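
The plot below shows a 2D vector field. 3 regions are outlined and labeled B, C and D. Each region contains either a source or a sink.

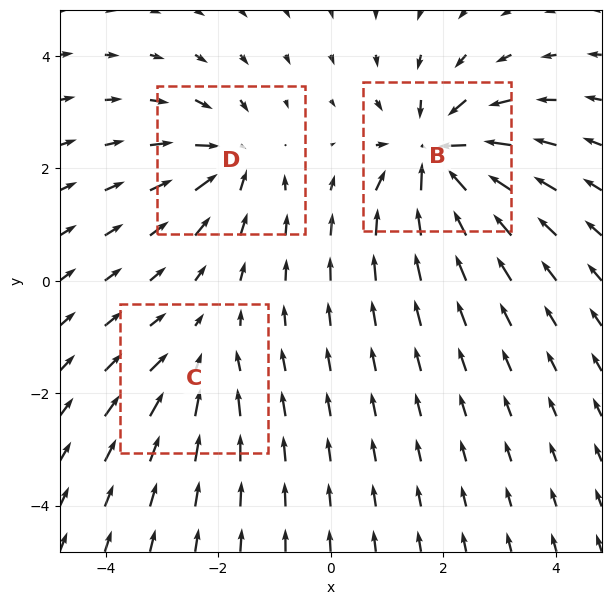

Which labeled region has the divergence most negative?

Divergence at each region's feature centre — B: about -6, C: about -2, D: about -4. Region B is most negative.

B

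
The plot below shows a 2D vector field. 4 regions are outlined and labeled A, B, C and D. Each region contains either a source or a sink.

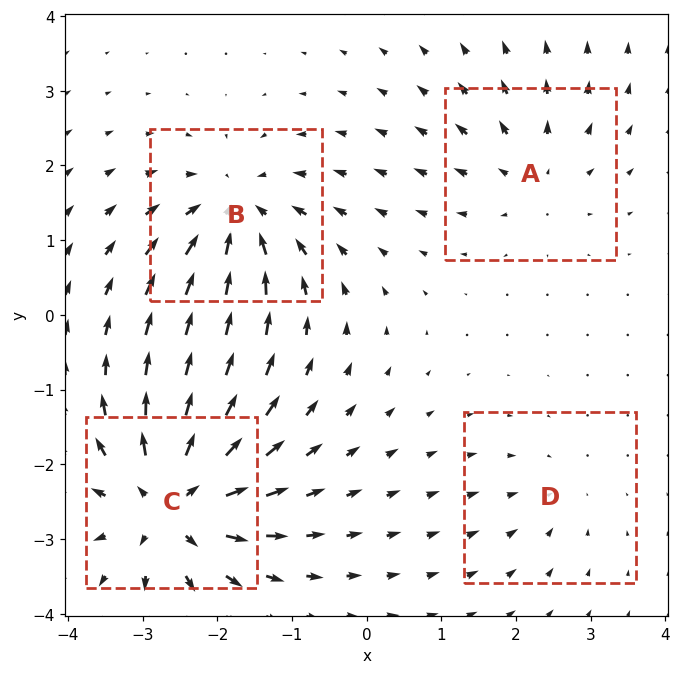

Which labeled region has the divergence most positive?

Divergence at each region's feature centre — A: about +4, B: about -6, C: about +8, D: about -2. Region C is most positive.

C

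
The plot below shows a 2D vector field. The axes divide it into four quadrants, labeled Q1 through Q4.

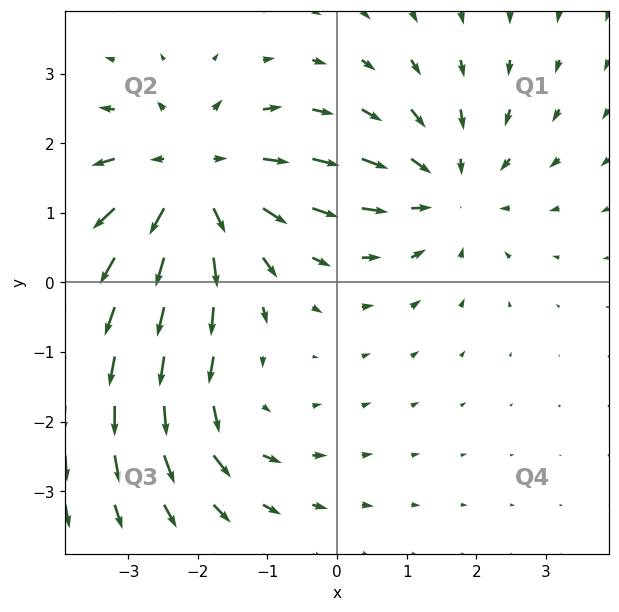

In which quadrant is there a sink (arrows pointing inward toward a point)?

Q1

The sink sits at approximately (1.6, 1.3), which lies in quadrant Q1. The divergence there is about -3, negative as expected for a sink.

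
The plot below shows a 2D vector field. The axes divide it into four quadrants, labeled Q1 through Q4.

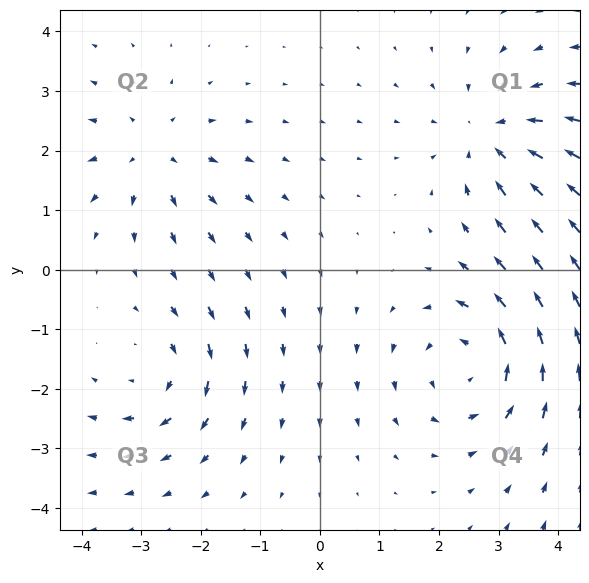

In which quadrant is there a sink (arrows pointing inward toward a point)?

The sink sits at approximately (2.9, 2.2), which lies in quadrant Q1. The divergence there is about -4, negative as expected for a sink.

Q1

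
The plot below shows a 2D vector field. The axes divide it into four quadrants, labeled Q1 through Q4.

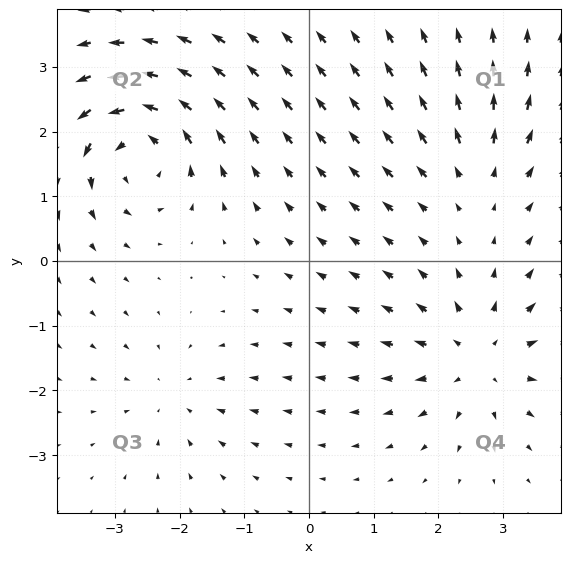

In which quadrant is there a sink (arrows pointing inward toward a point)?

The sink sits at approximately (-2.1, -2.1), which lies in quadrant Q3. The divergence there is about -3, negative as expected for a sink.

Q3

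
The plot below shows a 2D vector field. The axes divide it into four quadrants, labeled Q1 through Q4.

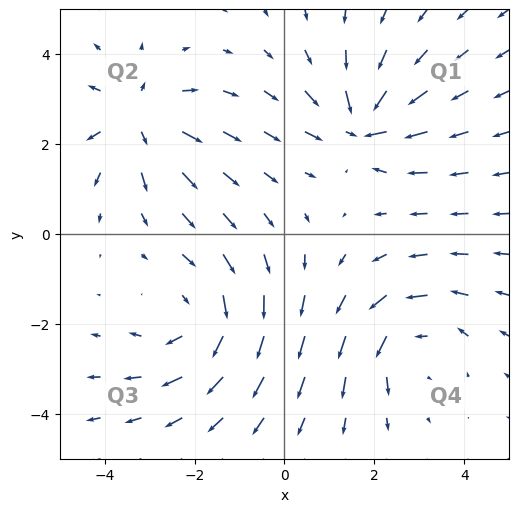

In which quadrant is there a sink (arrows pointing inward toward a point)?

The sink sits at approximately (1.7, 2.4), which lies in quadrant Q1. The divergence there is about -5, negative as expected for a sink.

Q1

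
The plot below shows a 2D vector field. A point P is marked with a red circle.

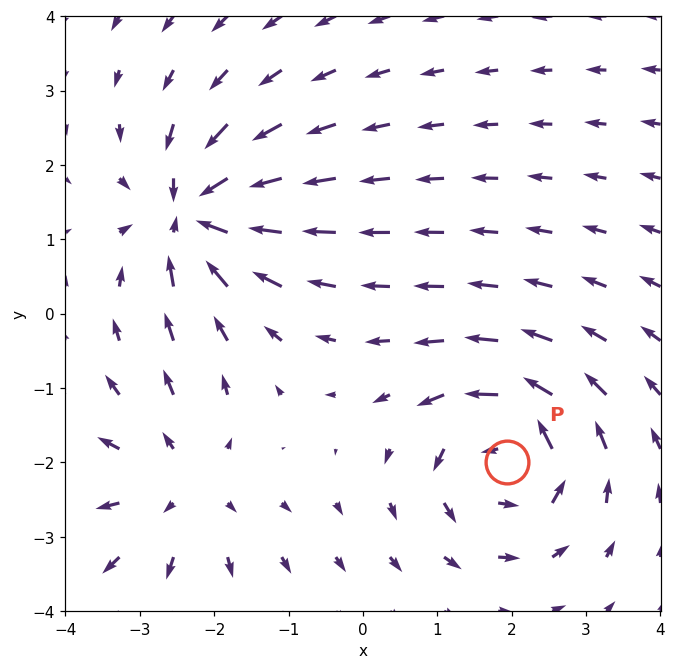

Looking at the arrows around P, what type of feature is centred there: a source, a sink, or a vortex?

At P (1.9, -2.0) the arrows circulate counterclockwise. Divergence ≈0, curl about +6 — near-zero divergence with nonzero curl is a vortex.

vortex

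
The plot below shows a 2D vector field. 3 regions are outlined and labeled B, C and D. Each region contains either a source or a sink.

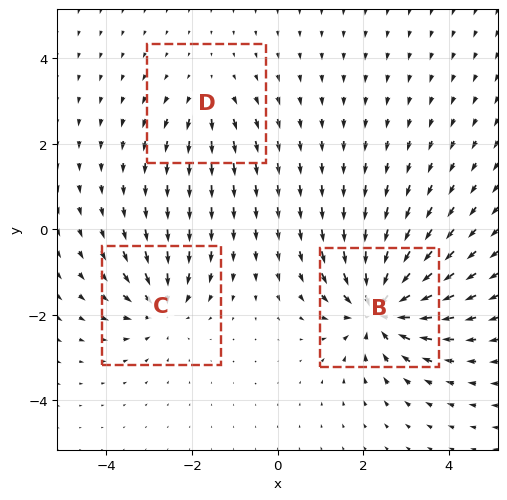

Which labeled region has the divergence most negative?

B

Divergence at each region's feature centre — B: about -6, C: about -4, D: about +2. Region B is most negative.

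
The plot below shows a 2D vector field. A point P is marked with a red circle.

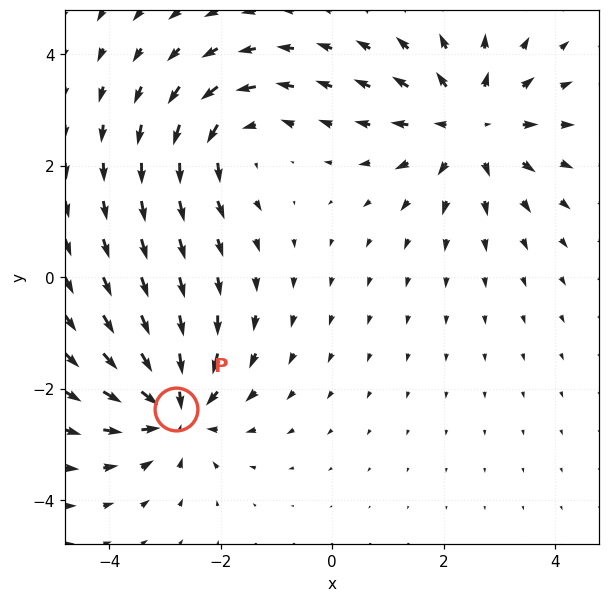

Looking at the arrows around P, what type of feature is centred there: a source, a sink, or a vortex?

sink

At P (-2.8, -2.4) the arrows converge inward. Divergence about -5, curl ≈0 — negative divergence with near-zero curl is a sink.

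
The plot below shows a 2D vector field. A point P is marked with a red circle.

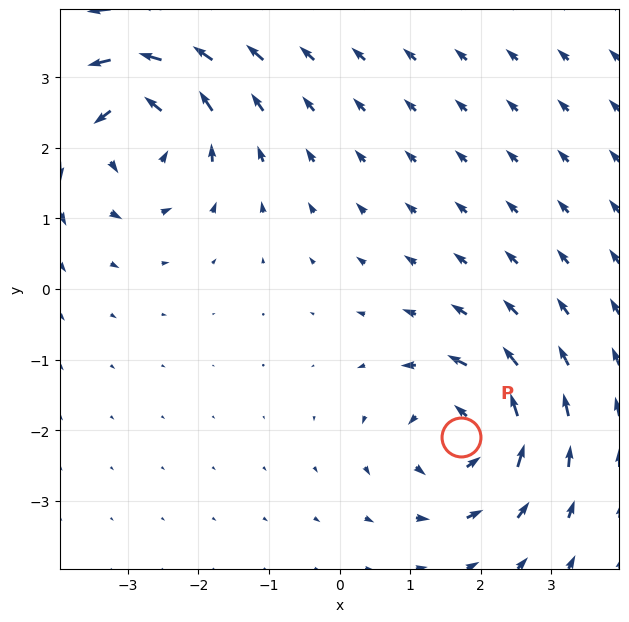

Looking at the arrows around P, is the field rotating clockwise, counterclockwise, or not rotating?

Near P at (1.7, -2.1) the arrows circulate counterclockwise. The curl (z-component) there is about +4; positive curl means counterclockwise rotation.

counterclockwise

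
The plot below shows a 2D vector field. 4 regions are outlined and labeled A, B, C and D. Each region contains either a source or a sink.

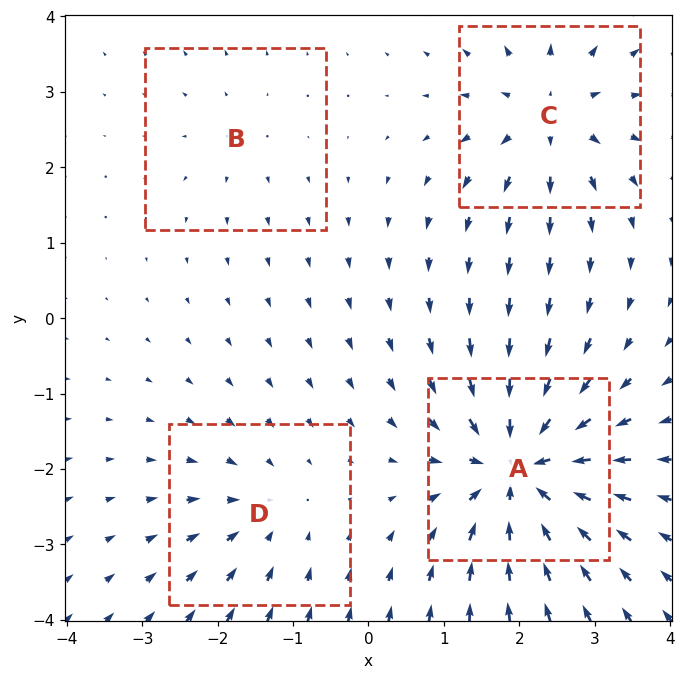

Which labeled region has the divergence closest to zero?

B

Divergence at each region's feature centre — A: about -8, B: about +2, C: about +5, D: about -3. Region B is closest to zero.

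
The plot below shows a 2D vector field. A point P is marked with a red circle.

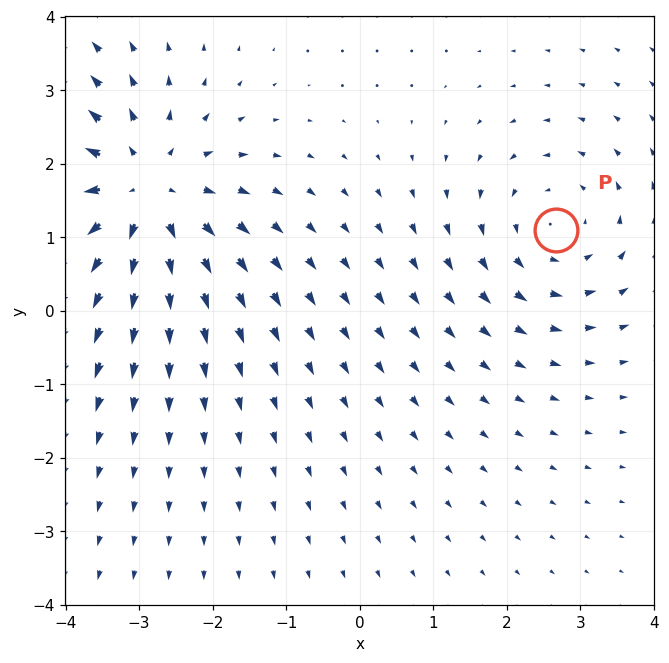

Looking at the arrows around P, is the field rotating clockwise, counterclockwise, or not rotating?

Near P at (2.7, 1.1) the arrows circulate counterclockwise. The curl (z-component) there is about +3; positive curl means counterclockwise rotation.

counterclockwise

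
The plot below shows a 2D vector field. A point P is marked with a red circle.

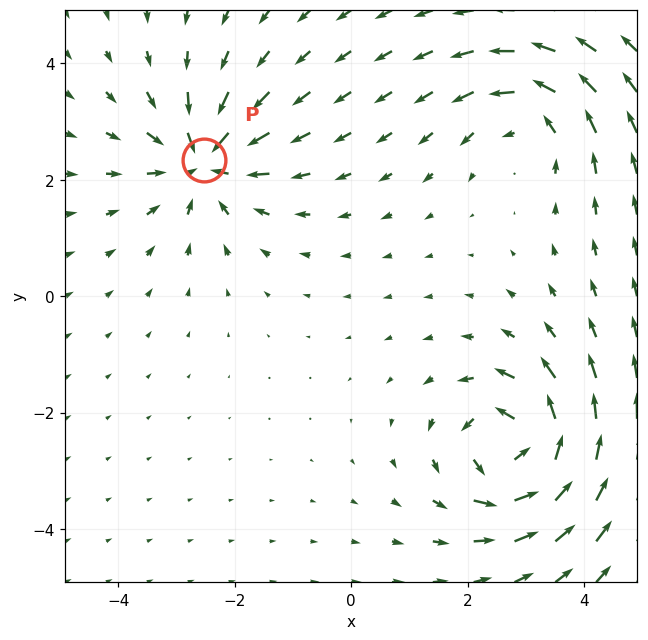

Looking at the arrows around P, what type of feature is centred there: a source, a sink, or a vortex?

sink

At P (-2.5, 2.3) the arrows converge inward. Divergence about -4, curl ≈0 — negative divergence with near-zero curl is a sink.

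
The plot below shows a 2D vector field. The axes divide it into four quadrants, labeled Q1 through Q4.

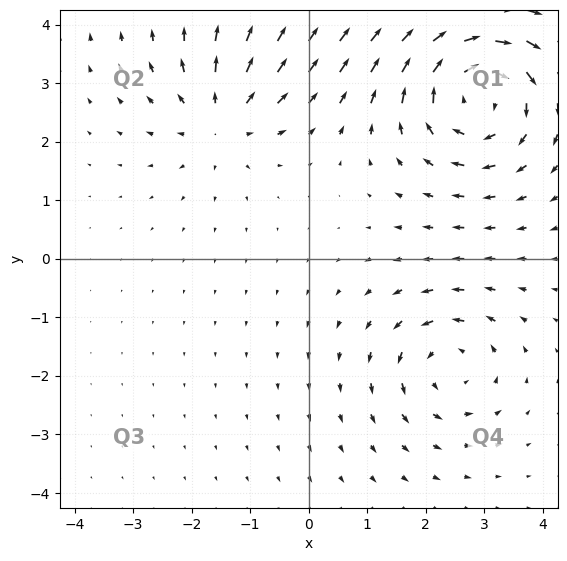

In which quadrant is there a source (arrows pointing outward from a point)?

The source sits at approximately (-1.5, 2.4), which lies in quadrant Q2. The divergence there is about +3, positive as expected for a source.

Q2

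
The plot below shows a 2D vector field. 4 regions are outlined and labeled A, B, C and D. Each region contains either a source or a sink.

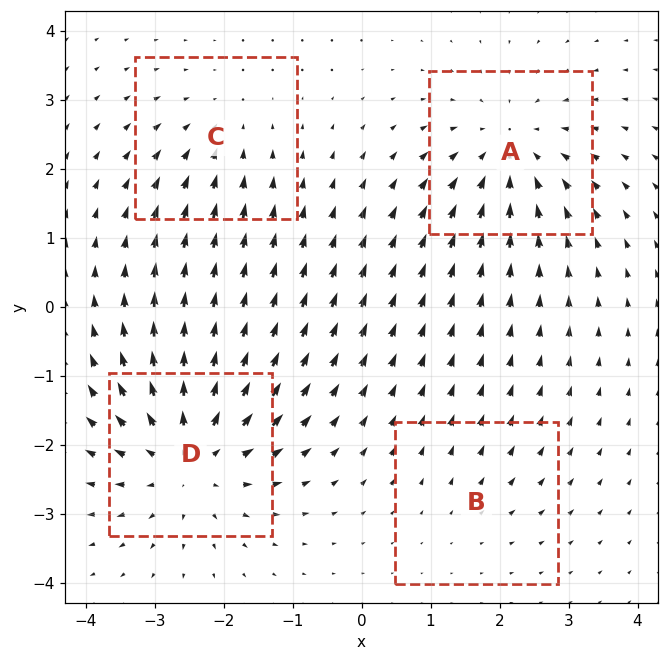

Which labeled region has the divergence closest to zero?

B

Divergence at each region's feature centre — A: about -5, B: about +2, C: about -3, D: about +6. Region B is closest to zero.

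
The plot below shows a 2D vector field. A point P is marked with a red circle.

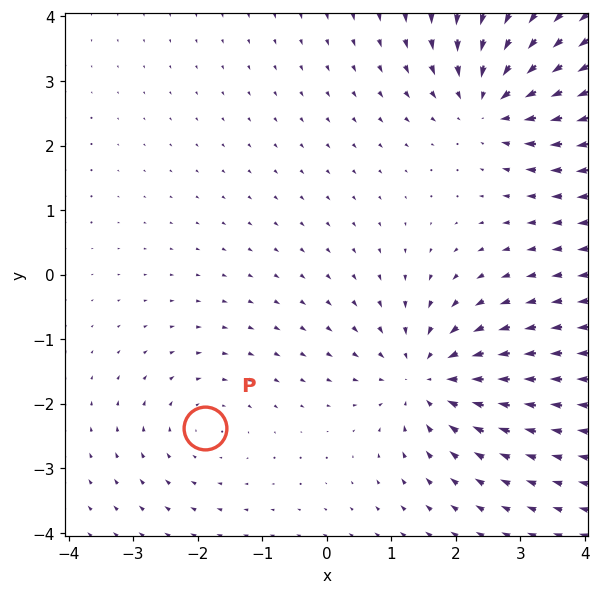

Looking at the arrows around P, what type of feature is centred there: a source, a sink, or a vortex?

At P (-1.9, -2.4) the arrows circulate clockwise. Divergence ≈0, curl about -2 — near-zero divergence with nonzero curl is a vortex.

vortex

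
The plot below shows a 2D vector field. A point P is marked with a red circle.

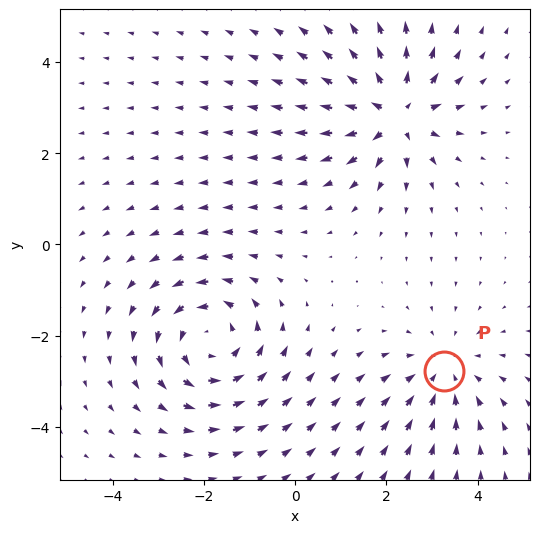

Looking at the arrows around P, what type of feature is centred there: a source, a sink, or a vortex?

At P (3.3, -2.8) the arrows converge inward. Divergence about -3, curl ≈0 — negative divergence with near-zero curl is a sink.

sink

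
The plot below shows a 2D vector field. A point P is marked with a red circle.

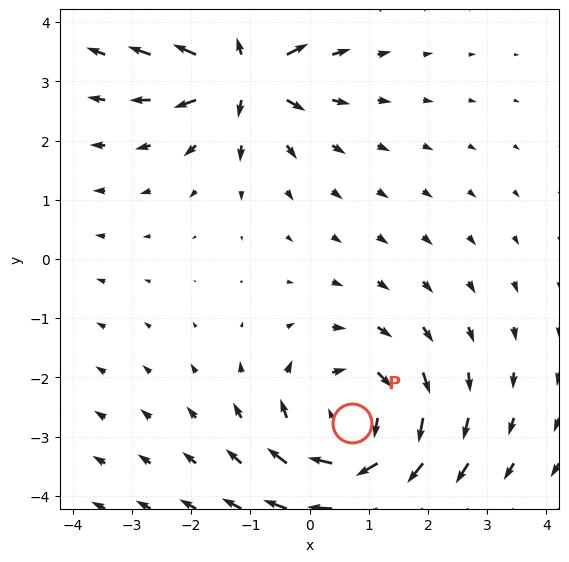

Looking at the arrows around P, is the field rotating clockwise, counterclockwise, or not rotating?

Near P at (0.7, -2.8) the arrows circulate clockwise. The curl (z-component) there is about -3; negative curl means clockwise rotation.

clockwise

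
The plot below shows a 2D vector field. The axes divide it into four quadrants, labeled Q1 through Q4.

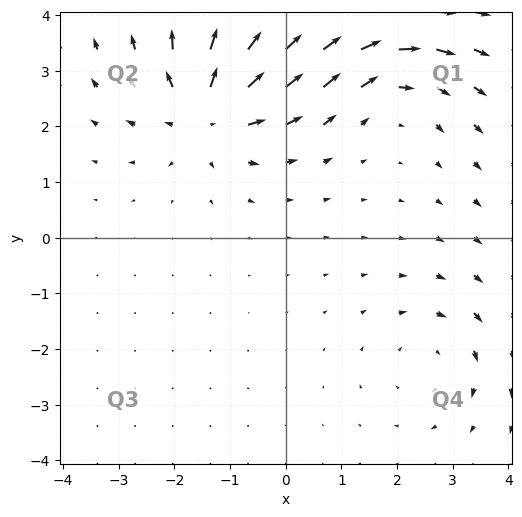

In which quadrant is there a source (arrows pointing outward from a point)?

The source sits at approximately (-1.4, 2.3), which lies in quadrant Q2. The divergence there is about +5, positive as expected for a source.

Q2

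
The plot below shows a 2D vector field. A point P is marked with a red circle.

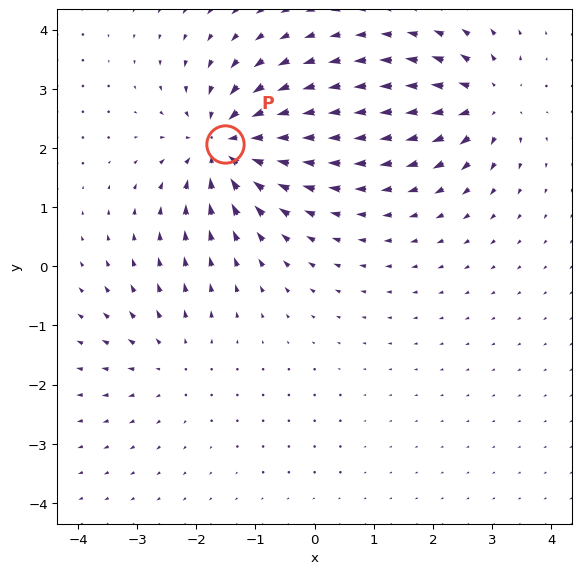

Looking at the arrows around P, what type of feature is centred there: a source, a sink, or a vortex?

sink

At P (-1.5, 2.1) the arrows converge inward. Divergence about -6, curl ≈0 — negative divergence with near-zero curl is a sink.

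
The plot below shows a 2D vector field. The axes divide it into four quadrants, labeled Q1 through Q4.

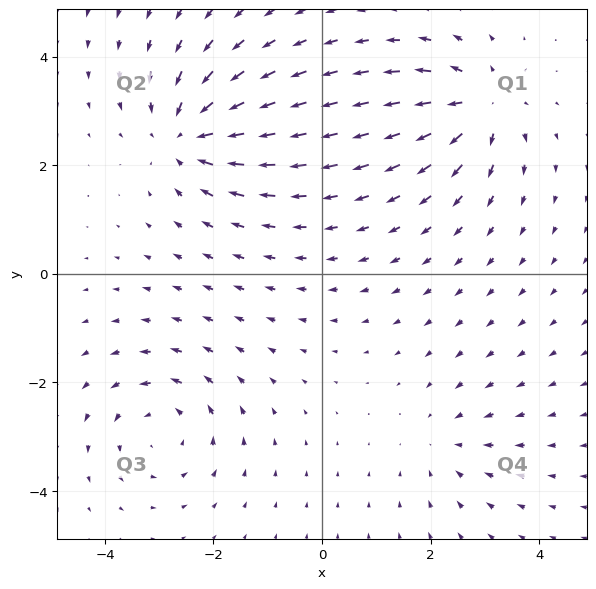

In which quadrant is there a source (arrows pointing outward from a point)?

The source sits at approximately (2.9, 3.1), which lies in quadrant Q1. The divergence there is about +5, positive as expected for a source.

Q1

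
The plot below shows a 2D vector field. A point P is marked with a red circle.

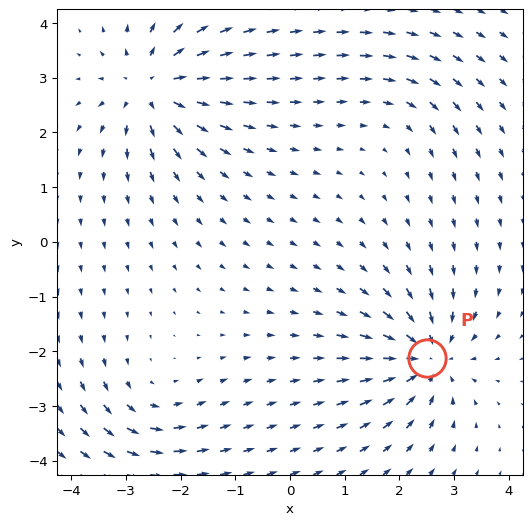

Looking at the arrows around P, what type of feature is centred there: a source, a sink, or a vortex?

At P (2.5, -2.1) the arrows converge inward. Divergence about -6, curl ≈0 — negative divergence with near-zero curl is a sink.

sink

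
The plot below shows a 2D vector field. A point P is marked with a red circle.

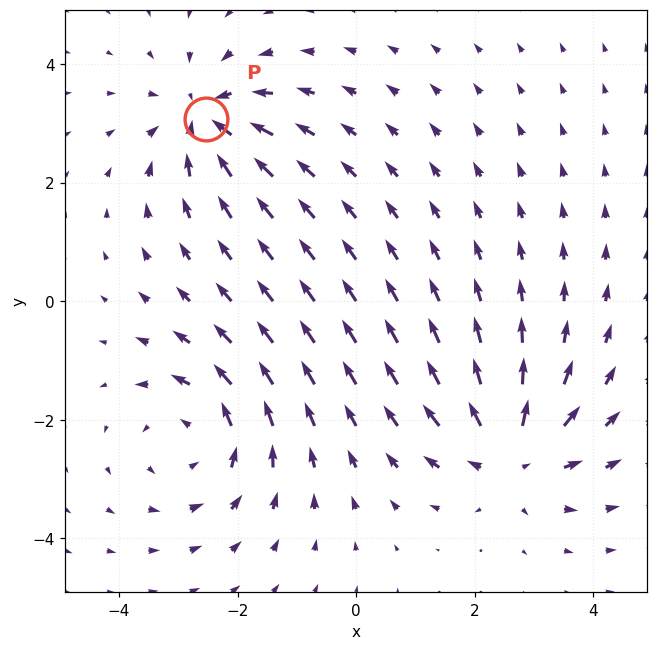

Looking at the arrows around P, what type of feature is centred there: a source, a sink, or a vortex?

At P (-2.5, 3.1) the arrows converge inward. Divergence about -5, curl ≈0 — negative divergence with near-zero curl is a sink.

sink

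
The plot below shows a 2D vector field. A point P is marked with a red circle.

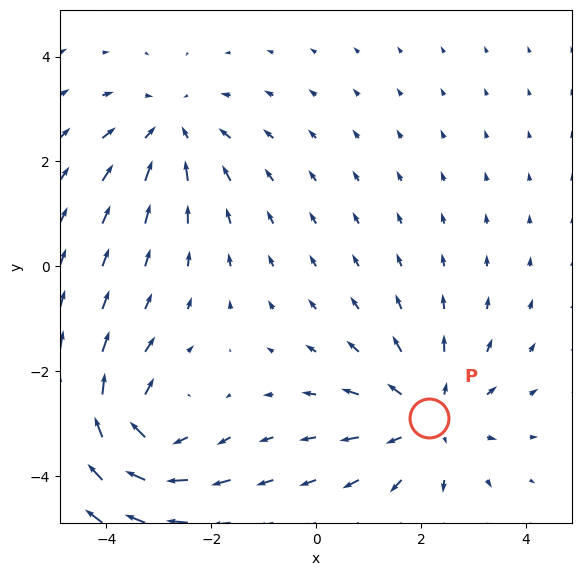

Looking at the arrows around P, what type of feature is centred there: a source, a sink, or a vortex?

At P (2.2, -2.9) the arrows spread outward. Divergence about +3, curl ≈0 — positive divergence with near-zero curl is a source.

source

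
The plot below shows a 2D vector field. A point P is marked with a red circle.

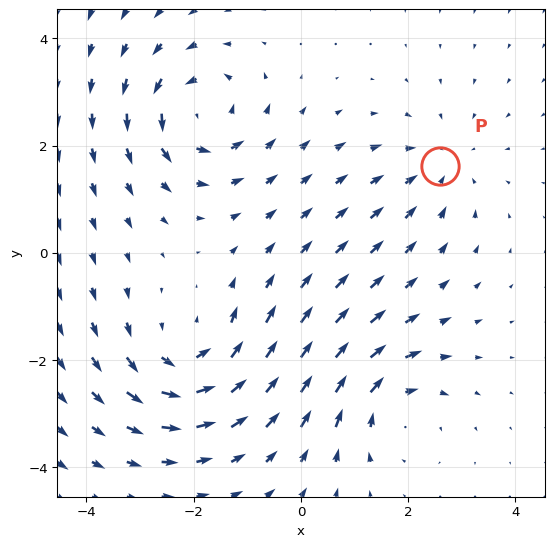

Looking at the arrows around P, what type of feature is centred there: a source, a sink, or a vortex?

sink

At P (2.6, 1.6) the arrows converge inward. Divergence about -2, curl ≈0 — negative divergence with near-zero curl is a sink.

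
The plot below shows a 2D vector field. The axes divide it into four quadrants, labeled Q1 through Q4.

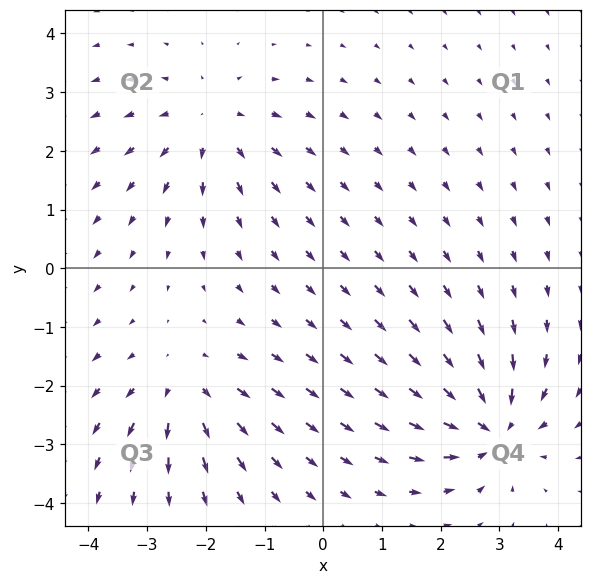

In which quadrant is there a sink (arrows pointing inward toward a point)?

Q4

The sink sits at approximately (2.9, -2.7), which lies in quadrant Q4. The divergence there is about -6, negative as expected for a sink.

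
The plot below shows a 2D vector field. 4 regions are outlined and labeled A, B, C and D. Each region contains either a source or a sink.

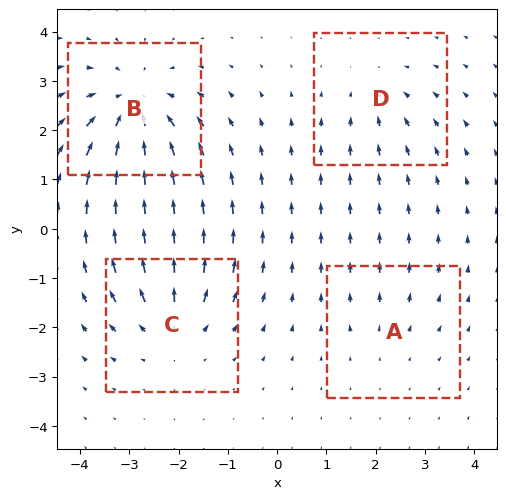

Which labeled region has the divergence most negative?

B

Divergence at each region's feature centre — A: about +2, B: about -6, C: about +4, D: about -3. Region B is most negative.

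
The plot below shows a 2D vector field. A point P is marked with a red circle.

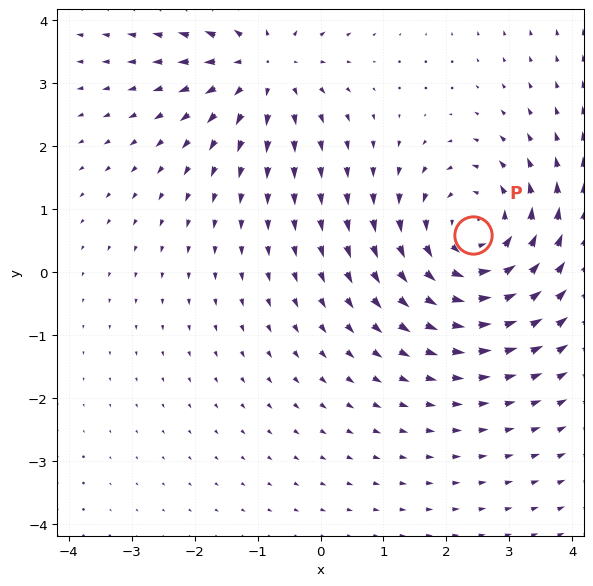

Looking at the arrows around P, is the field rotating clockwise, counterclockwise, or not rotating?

Near P at (2.4, 0.6) the arrows circulate counterclockwise. The curl (z-component) there is about +4; positive curl means counterclockwise rotation.

counterclockwise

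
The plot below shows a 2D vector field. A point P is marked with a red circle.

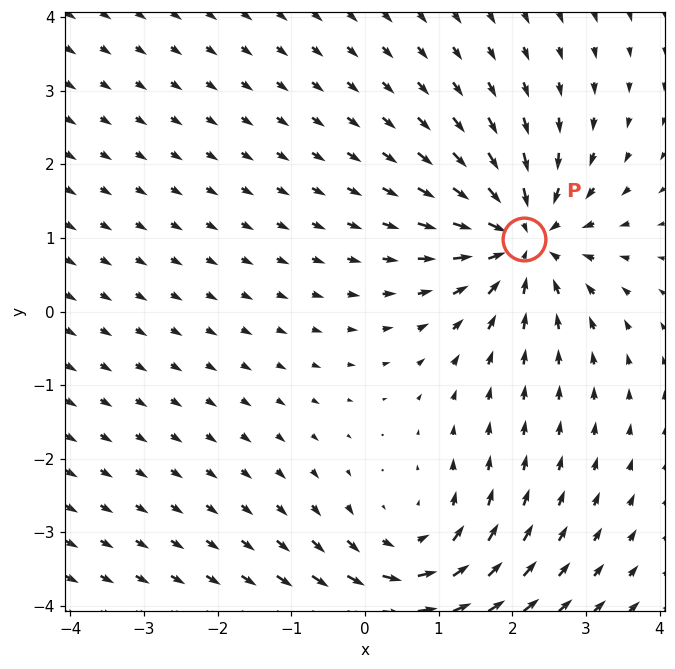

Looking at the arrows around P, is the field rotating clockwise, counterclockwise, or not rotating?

Near P at (2.2, 1.0) the arrows show no circulation. The curl there is ≈0.

not rotating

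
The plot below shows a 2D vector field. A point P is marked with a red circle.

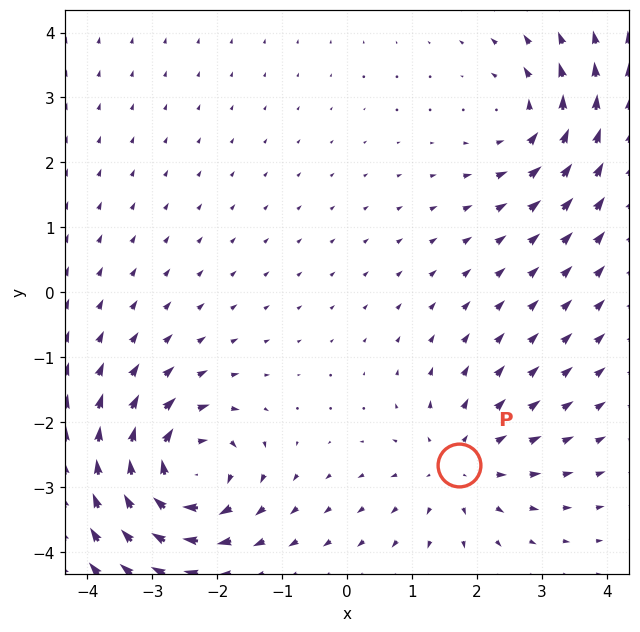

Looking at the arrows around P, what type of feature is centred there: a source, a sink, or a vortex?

source

At P (1.7, -2.7) the arrows spread outward. Divergence about +3, curl ≈0 — positive divergence with near-zero curl is a source.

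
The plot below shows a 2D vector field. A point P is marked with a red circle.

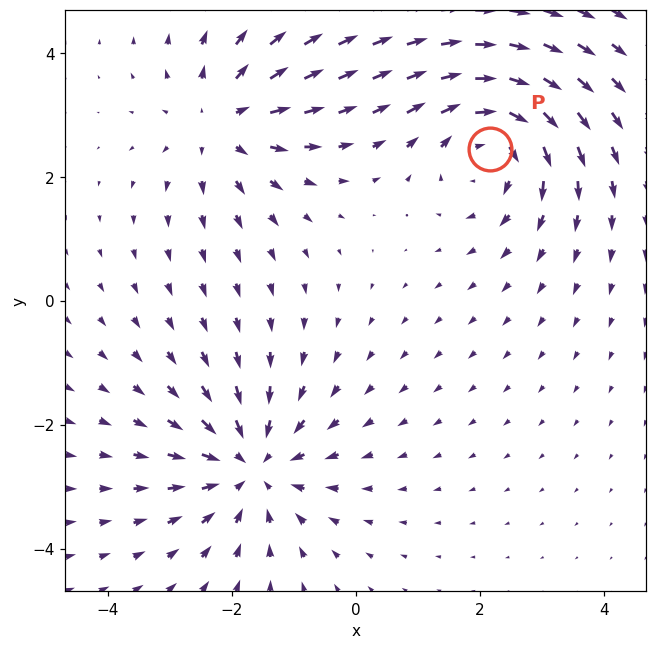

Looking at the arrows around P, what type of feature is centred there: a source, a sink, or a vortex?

At P (2.2, 2.5) the arrows circulate clockwise. Divergence ≈0, curl about -4 — near-zero divergence with nonzero curl is a vortex.

vortex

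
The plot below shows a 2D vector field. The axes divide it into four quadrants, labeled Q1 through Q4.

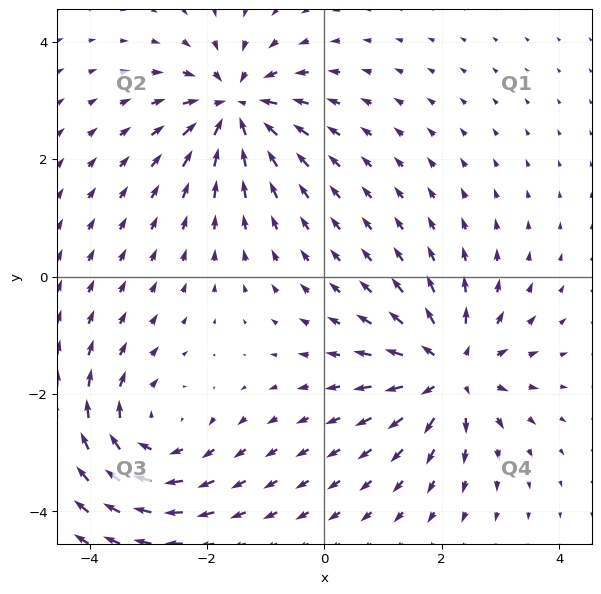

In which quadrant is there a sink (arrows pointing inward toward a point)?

Q2

The sink sits at approximately (-1.5, 2.9), which lies in quadrant Q2. The divergence there is about -7, negative as expected for a sink.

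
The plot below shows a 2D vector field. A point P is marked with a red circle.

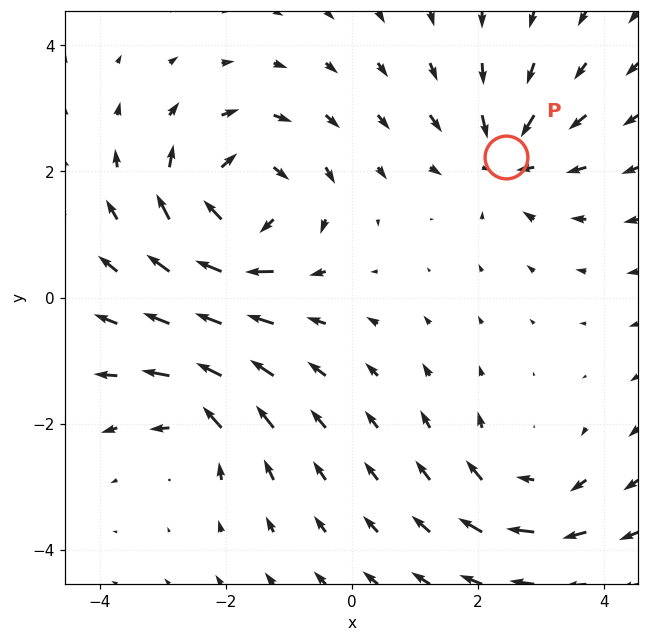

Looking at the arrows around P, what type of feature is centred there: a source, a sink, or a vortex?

At P (2.4, 2.2) the arrows converge inward. Divergence about -4, curl ≈0 — negative divergence with near-zero curl is a sink.

sink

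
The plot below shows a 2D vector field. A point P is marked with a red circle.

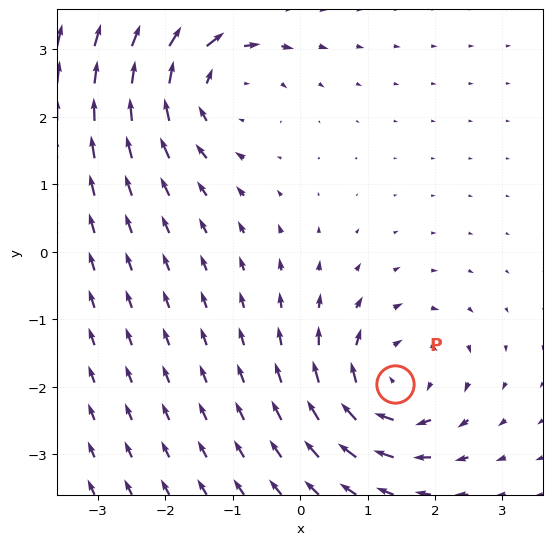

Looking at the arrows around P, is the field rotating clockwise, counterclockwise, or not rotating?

clockwise

Near P at (1.4, -2.0) the arrows circulate clockwise. The curl (z-component) there is about -4; negative curl means clockwise rotation.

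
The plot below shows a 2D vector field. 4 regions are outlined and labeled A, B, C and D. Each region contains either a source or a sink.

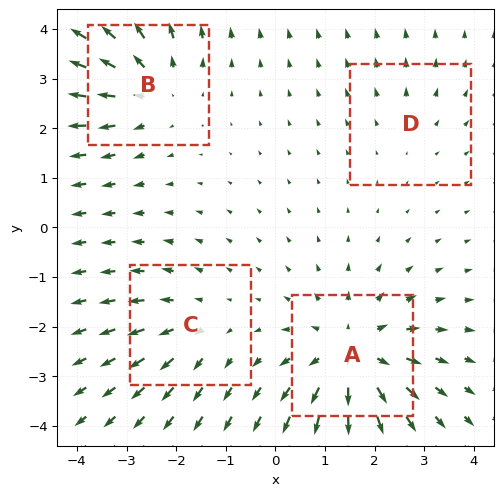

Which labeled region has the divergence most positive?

A

Divergence at each region's feature centre — A: about +6, B: about +5, C: about +3, D: about +2. Region A is most positive.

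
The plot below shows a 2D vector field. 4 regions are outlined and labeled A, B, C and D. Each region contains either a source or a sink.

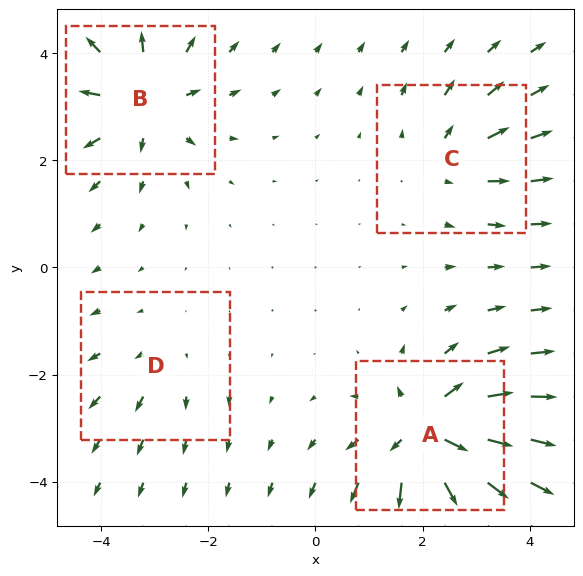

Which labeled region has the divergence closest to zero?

D

Divergence at each region's feature centre — A: about +8, B: about +6, C: about +4, D: about +2. Region D is closest to zero.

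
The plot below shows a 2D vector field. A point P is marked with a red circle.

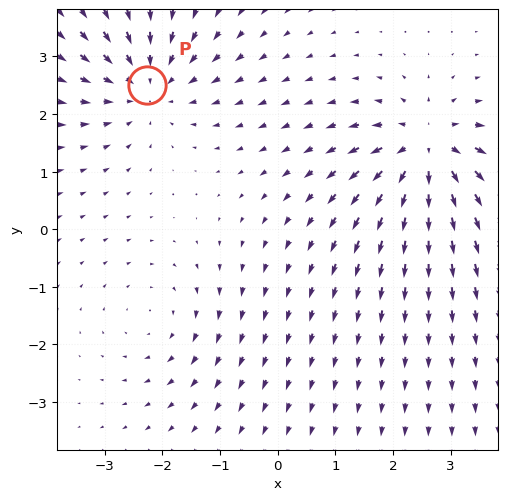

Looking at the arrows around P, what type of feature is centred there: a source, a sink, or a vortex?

sink

At P (-2.3, 2.5) the arrows converge inward. Divergence about -4, curl ≈0 — negative divergence with near-zero curl is a sink.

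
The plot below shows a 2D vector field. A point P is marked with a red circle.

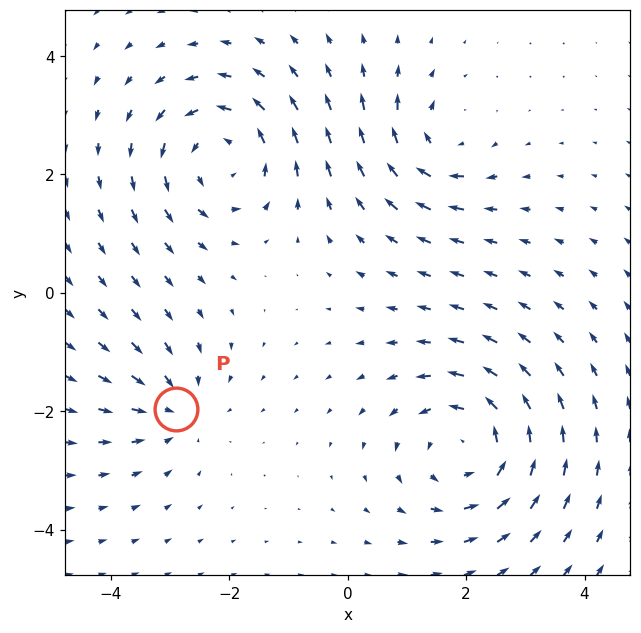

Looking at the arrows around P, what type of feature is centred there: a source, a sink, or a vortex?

At P (-2.9, -2.0) the arrows converge inward. Divergence about -3, curl ≈0 — negative divergence with near-zero curl is a sink.

sink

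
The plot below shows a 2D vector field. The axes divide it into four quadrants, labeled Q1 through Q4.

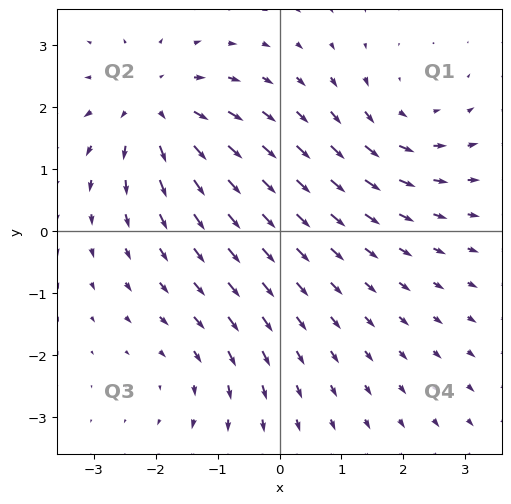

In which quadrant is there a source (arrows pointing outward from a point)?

Q2

The source sits at approximately (-2.0, 2.0), which lies in quadrant Q2. The divergence there is about +5, positive as expected for a source.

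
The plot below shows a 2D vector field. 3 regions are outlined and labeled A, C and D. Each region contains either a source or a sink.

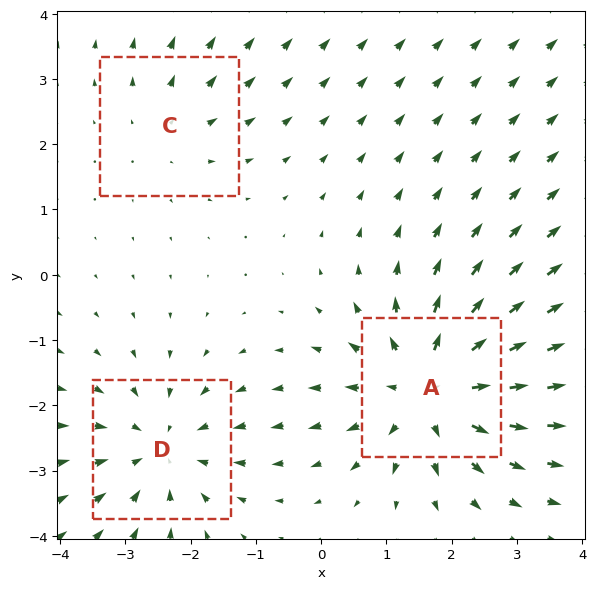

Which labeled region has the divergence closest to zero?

C

Divergence at each region's feature centre — A: about +4, C: about +2, D: about -3. Region C is closest to zero.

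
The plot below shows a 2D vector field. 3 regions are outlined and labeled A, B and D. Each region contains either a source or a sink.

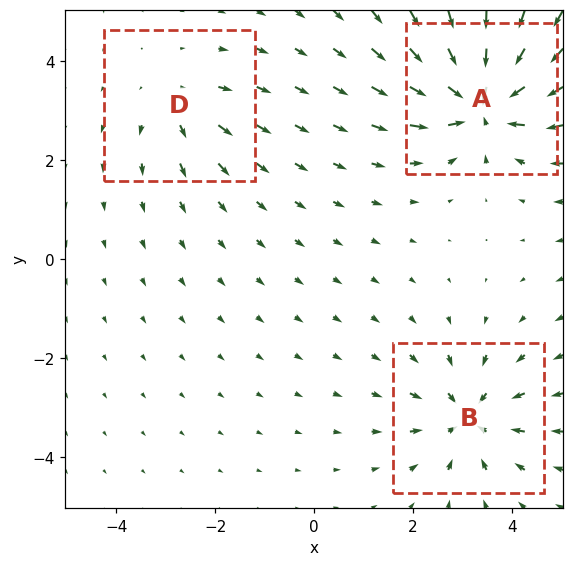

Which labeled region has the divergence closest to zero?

Divergence at each region's feature centre — A: about -6, B: about -4, D: about +2. Region D is closest to zero.

D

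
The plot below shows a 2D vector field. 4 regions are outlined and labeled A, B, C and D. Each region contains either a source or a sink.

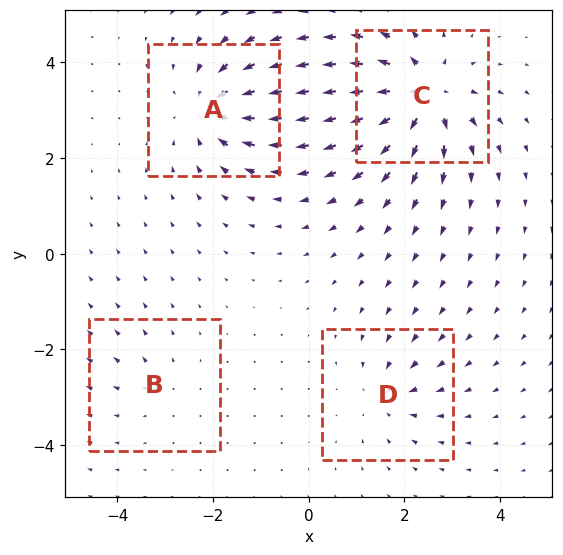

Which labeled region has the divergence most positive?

C

Divergence at each region's feature centre — A: about -6, B: about +2, C: about +8, D: about -4. Region C is most positive.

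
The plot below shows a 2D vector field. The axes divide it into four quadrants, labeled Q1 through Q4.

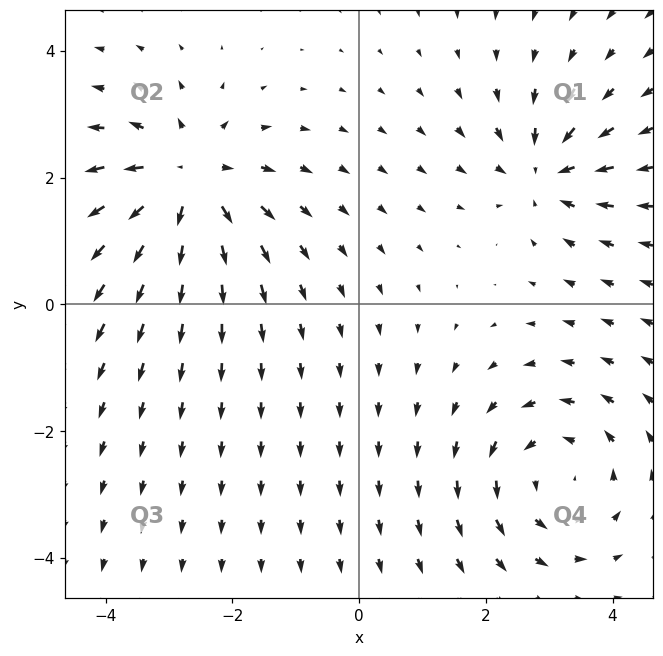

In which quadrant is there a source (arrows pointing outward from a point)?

Q2

The source sits at approximately (-2.7, 1.9), which lies in quadrant Q2. The divergence there is about +5, positive as expected for a source.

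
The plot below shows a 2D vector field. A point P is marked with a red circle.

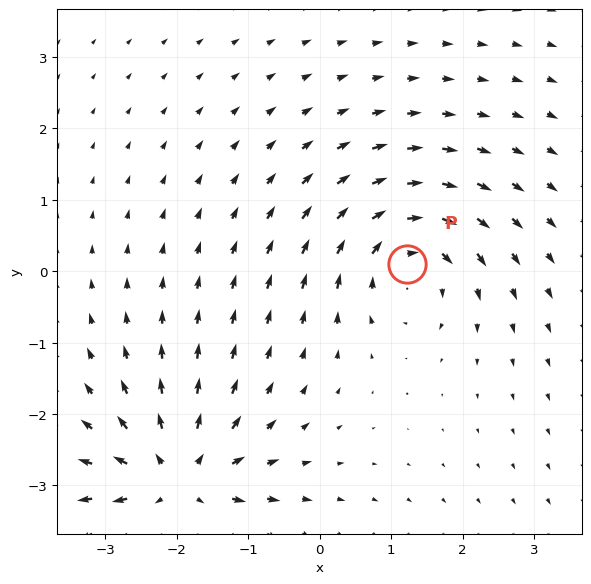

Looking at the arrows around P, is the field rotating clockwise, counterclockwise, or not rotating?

clockwise

Near P at (1.2, 0.1) the arrows circulate clockwise. The curl (z-component) there is about -4; negative curl means clockwise rotation.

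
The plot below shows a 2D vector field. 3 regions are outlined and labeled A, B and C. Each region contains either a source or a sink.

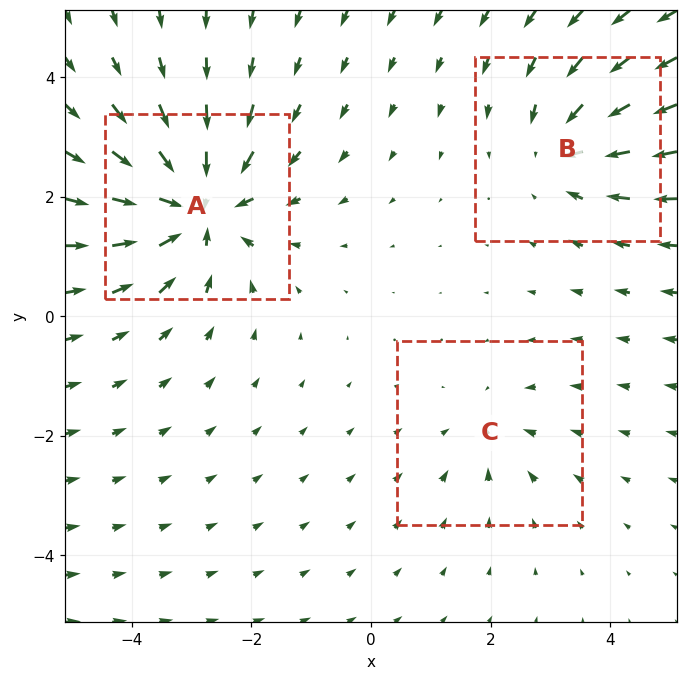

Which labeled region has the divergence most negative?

A

Divergence at each region's feature centre — A: about -5, B: about -3, C: about -2. Region A is most negative.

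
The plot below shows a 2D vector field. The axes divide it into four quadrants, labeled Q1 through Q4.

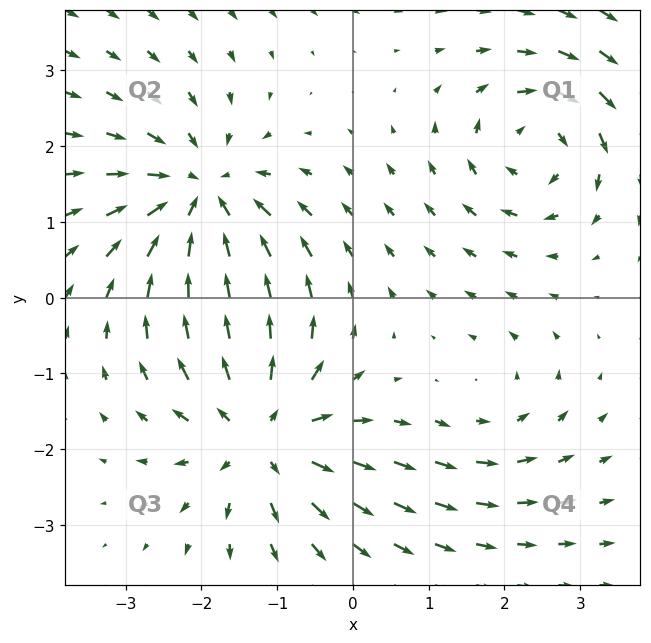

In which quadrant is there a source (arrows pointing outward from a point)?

The source sits at approximately (-1.2, -1.8), which lies in quadrant Q3. The divergence there is about +5, positive as expected for a source.

Q3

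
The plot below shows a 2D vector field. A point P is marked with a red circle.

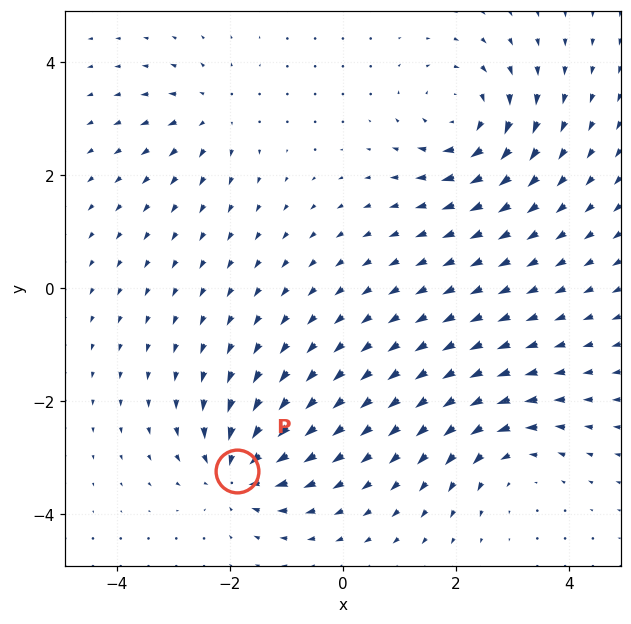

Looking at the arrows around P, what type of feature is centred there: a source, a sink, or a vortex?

sink

At P (-1.9, -3.2) the arrows converge inward. Divergence about -6, curl ≈0 — negative divergence with near-zero curl is a sink.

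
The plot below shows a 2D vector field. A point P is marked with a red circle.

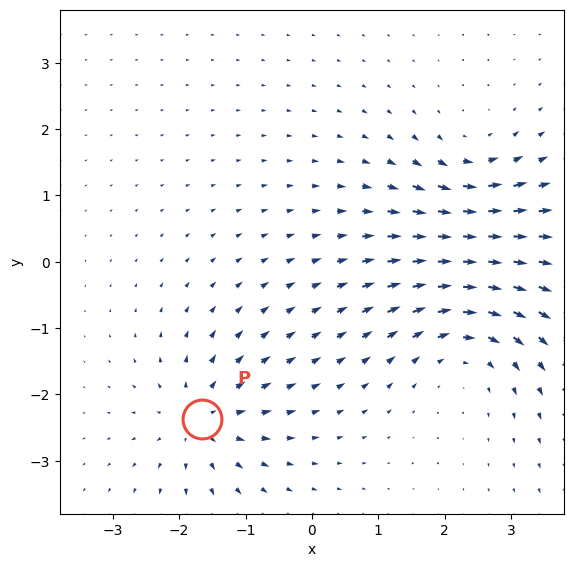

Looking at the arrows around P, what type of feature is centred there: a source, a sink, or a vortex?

At P (-1.7, -2.4) the arrows spread outward. Divergence about +4, curl ≈0 — positive divergence with near-zero curl is a source.

source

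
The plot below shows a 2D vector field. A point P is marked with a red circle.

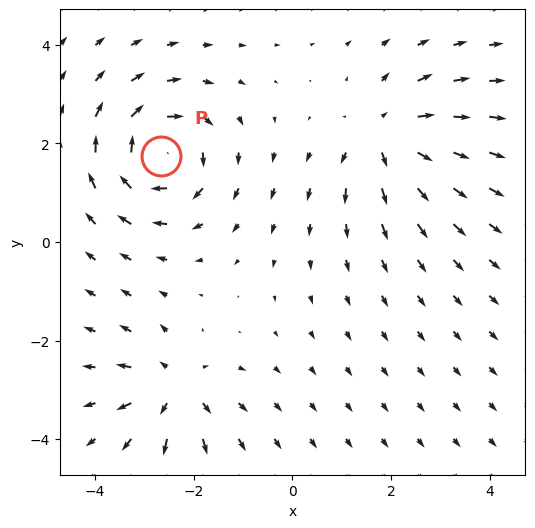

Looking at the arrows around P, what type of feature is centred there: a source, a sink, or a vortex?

At P (-2.7, 1.8) the arrows circulate clockwise. Divergence ≈0, curl about -5 — near-zero divergence with nonzero curl is a vortex.

vortex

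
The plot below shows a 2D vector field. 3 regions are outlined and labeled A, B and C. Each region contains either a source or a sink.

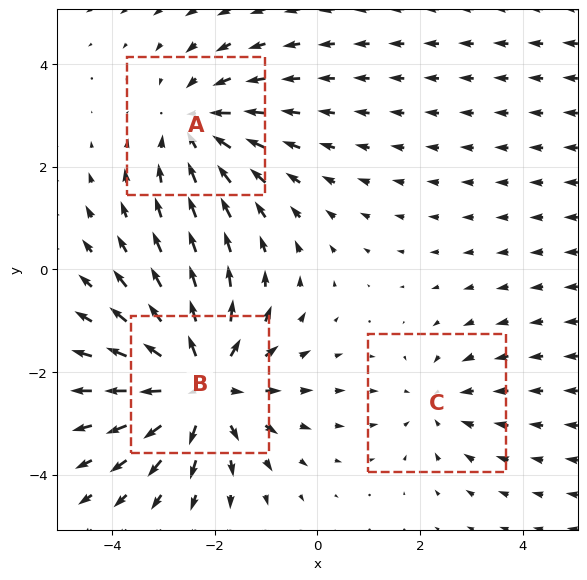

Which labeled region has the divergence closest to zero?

C

Divergence at each region's feature centre — A: about -3, B: about +4, C: about -2. Region C is closest to zero.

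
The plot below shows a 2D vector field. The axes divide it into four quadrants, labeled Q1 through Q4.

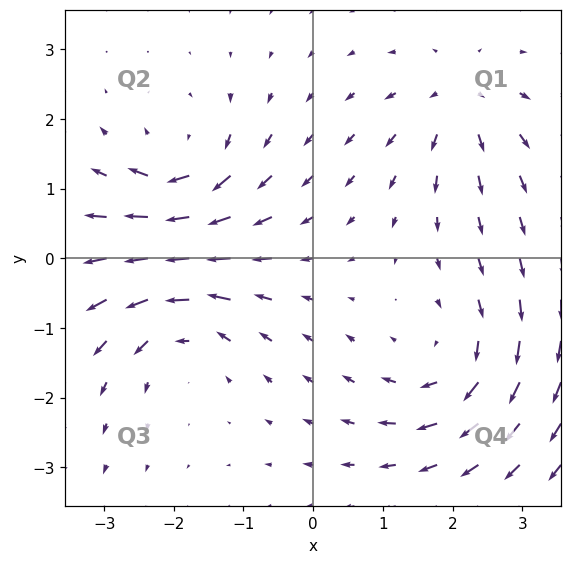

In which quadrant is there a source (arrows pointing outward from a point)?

Q1

The source sits at approximately (2.1, 2.3), which lies in quadrant Q1. The divergence there is about +5, positive as expected for a source.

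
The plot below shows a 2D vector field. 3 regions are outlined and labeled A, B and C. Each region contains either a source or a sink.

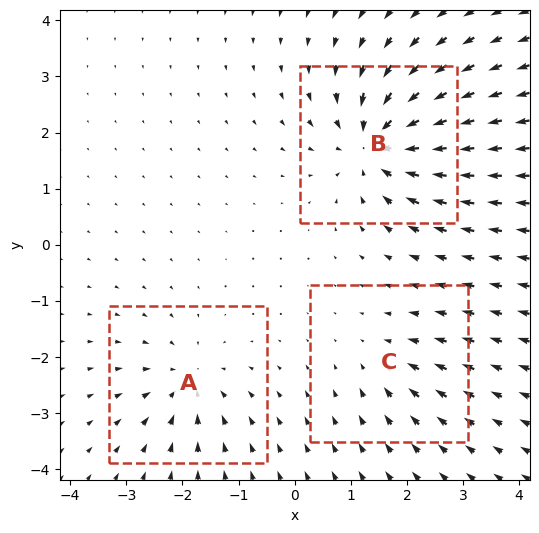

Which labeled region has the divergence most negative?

Divergence at each region's feature centre — A: about -4, B: about -6, C: about -2. Region B is most negative.

B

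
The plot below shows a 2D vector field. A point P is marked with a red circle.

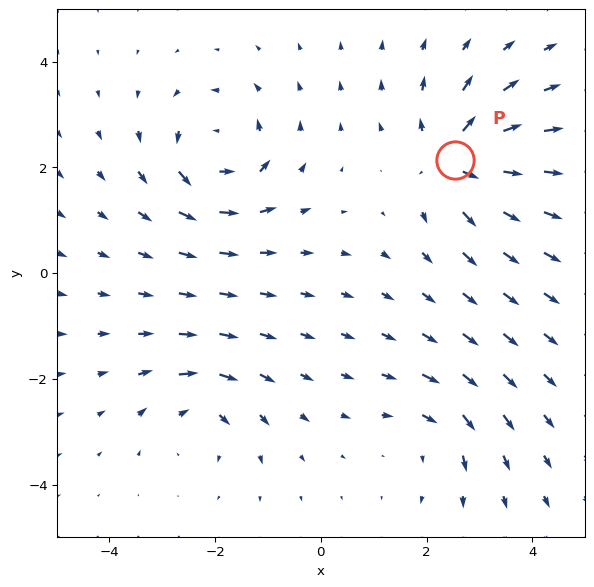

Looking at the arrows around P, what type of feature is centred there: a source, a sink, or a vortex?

At P (2.5, 2.1) the arrows spread outward. Divergence about +6, curl ≈0 — positive divergence with near-zero curl is a source.

source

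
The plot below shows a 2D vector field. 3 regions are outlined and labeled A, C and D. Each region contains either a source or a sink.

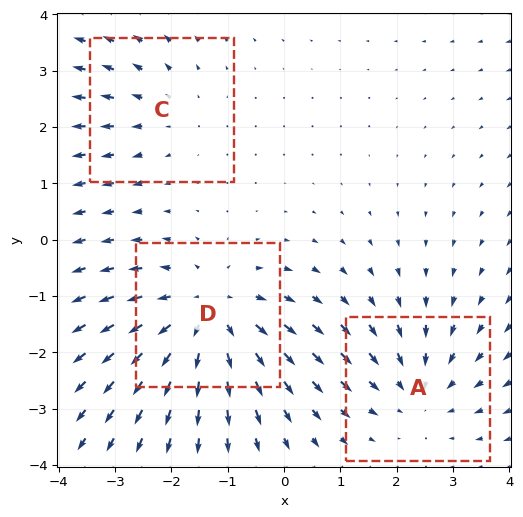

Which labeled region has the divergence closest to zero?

Divergence at each region's feature centre — A: about -3, C: about +2, D: about +4. Region C is closest to zero.

C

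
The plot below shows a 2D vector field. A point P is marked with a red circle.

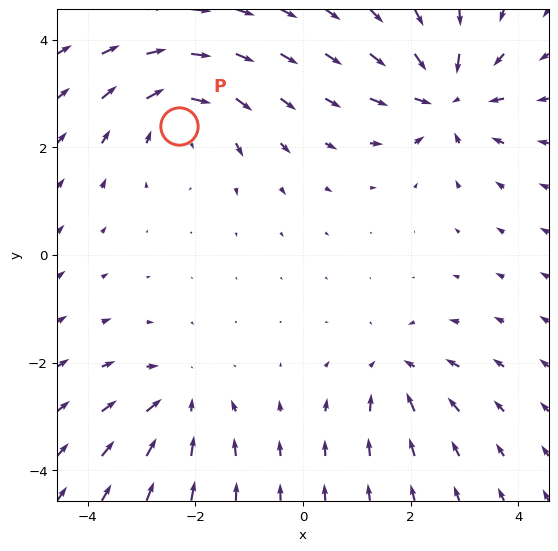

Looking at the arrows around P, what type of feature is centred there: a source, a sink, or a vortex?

At P (-2.3, 2.4) the arrows circulate clockwise. Divergence ≈0, curl about -5 — near-zero divergence with nonzero curl is a vortex.

vortex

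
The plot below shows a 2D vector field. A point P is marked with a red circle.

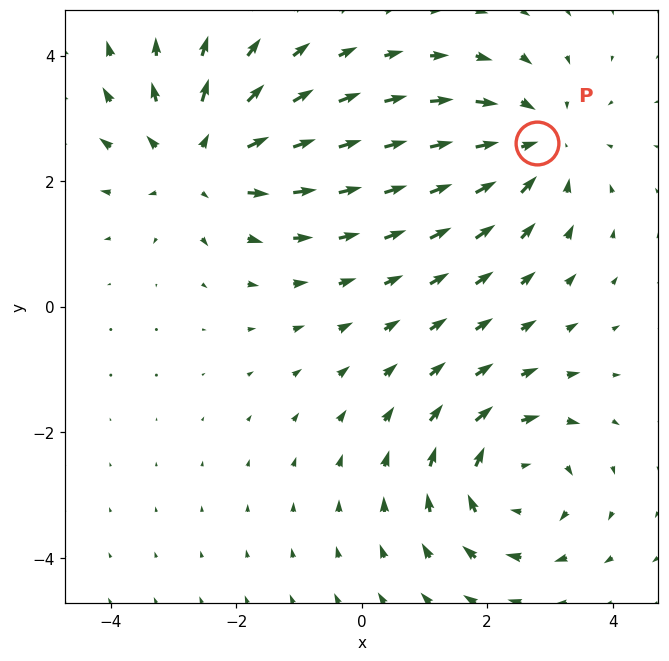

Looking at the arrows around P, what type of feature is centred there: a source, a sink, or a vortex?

sink

At P (2.8, 2.6) the arrows converge inward. Divergence about -3, curl ≈0 — negative divergence with near-zero curl is a sink.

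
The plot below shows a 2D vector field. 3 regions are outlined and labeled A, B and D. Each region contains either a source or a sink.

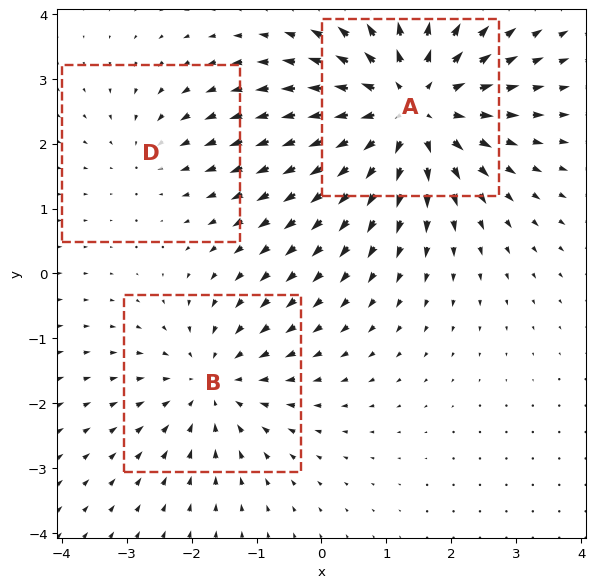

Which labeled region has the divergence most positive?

Divergence at each region's feature centre — A: about +4, B: about -3, D: about -2. Region A is most positive.

A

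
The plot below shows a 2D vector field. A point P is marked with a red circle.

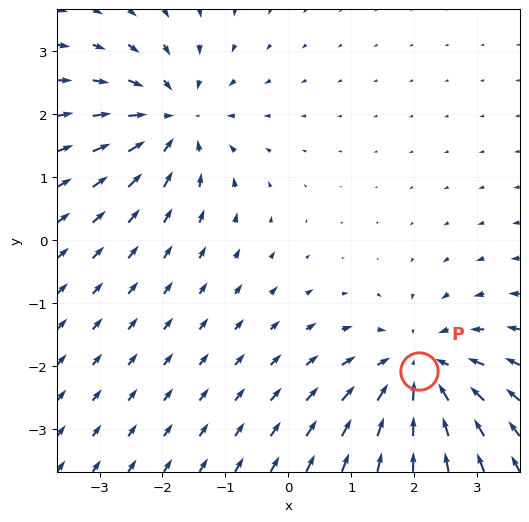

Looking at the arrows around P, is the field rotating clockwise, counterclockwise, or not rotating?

Near P at (2.1, -2.1) the arrows show no circulation. The curl there is ≈0.

not rotating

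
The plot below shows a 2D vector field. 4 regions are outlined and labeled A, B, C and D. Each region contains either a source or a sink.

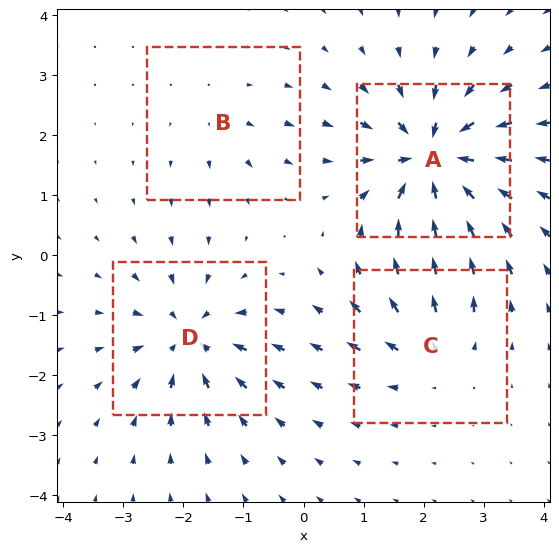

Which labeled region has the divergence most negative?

A

Divergence at each region's feature centre — A: about -8, B: about +2, C: about +4, D: about -6. Region A is most negative.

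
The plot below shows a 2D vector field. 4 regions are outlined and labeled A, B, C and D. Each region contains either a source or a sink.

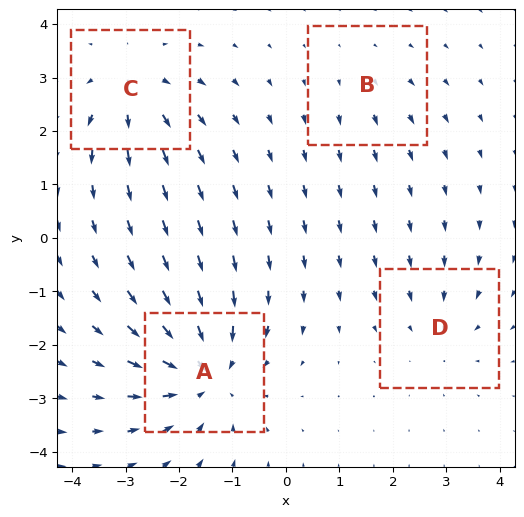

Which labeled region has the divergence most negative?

Divergence at each region's feature centre — A: about -6, B: about +2, C: about +4, D: about -3. Region A is most negative.

A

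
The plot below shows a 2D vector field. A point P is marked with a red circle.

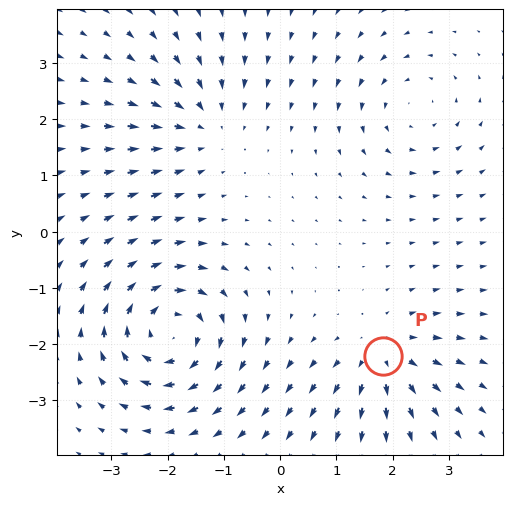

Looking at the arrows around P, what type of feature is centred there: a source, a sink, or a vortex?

source

At P (1.8, -2.2) the arrows spread outward. Divergence about +4, curl ≈0 — positive divergence with near-zero curl is a source.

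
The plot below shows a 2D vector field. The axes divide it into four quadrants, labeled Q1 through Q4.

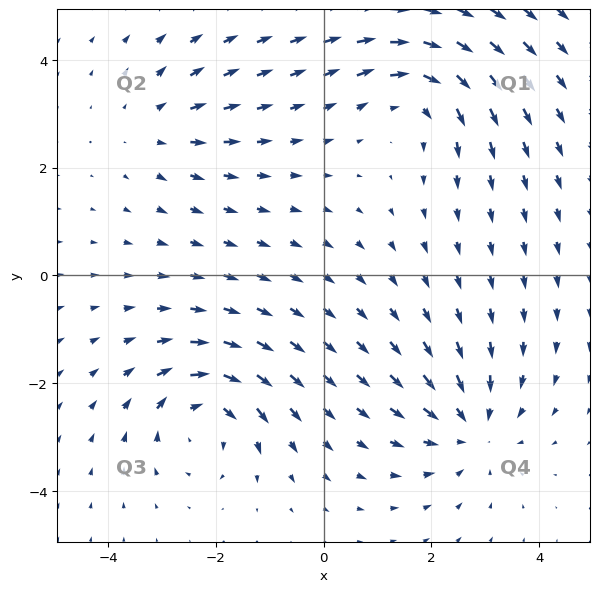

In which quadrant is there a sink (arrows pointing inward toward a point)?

The sink sits at approximately (2.7, -2.8), which lies in quadrant Q4. The divergence there is about -4, negative as expected for a sink.

Q4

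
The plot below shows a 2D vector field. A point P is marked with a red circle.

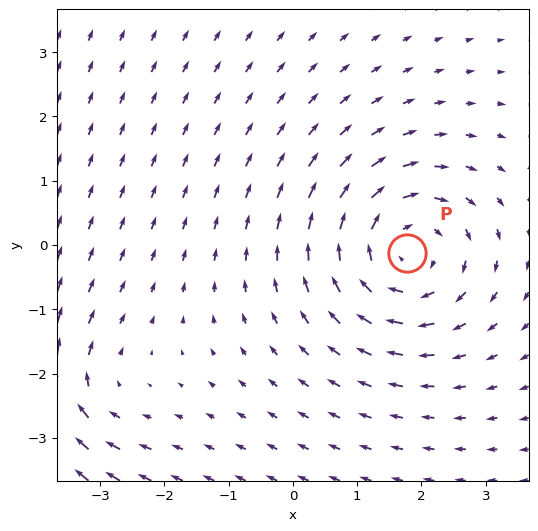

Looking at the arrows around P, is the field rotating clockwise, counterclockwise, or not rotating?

Near P at (1.8, -0.1) the arrows circulate clockwise. The curl (z-component) there is about -5; negative curl means clockwise rotation.

clockwise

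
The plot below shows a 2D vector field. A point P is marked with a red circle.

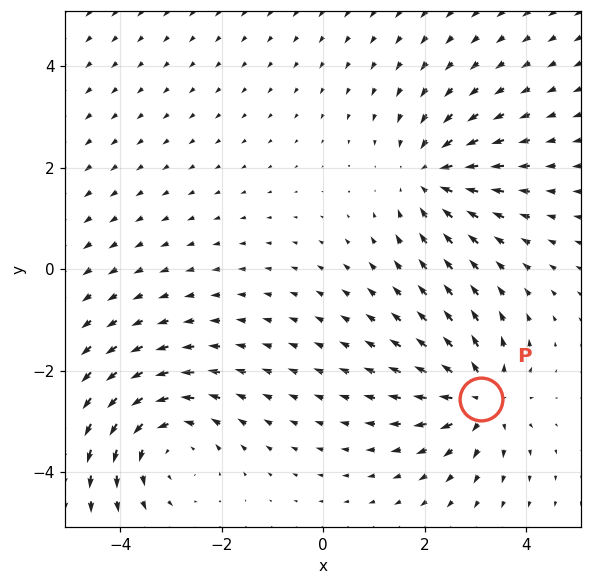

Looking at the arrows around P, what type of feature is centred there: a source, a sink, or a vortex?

At P (3.1, -2.6) the arrows spread outward. Divergence about +4, curl ≈0 — positive divergence with near-zero curl is a source.

source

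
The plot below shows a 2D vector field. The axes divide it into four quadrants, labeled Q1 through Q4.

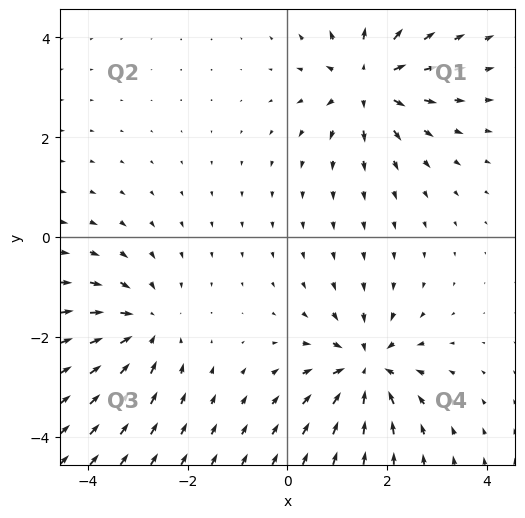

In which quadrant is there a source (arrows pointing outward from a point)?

Q1

The source sits at approximately (1.6, 3.1), which lies in quadrant Q1. The divergence there is about +4, positive as expected for a source.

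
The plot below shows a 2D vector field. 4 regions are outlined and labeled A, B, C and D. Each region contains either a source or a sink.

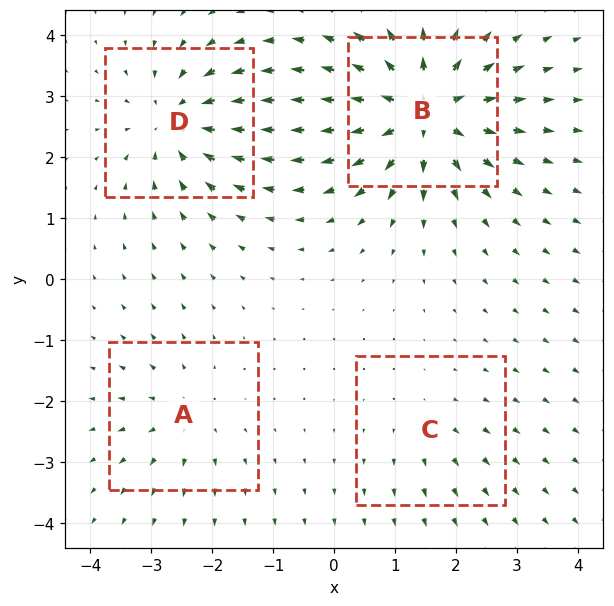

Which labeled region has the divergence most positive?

B

Divergence at each region's feature centre — A: about +3, B: about +8, C: about +2, D: about -5. Region B is most positive.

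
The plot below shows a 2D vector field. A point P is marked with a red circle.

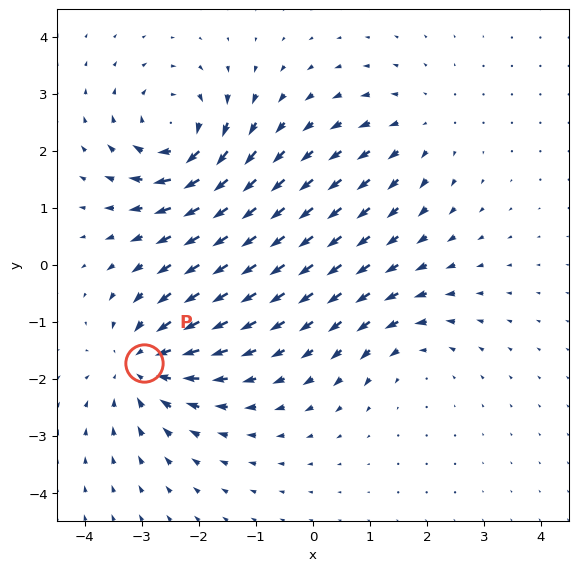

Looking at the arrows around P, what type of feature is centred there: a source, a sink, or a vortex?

sink

At P (-3.0, -1.7) the arrows converge inward. Divergence about -5, curl ≈0 — negative divergence with near-zero curl is a sink.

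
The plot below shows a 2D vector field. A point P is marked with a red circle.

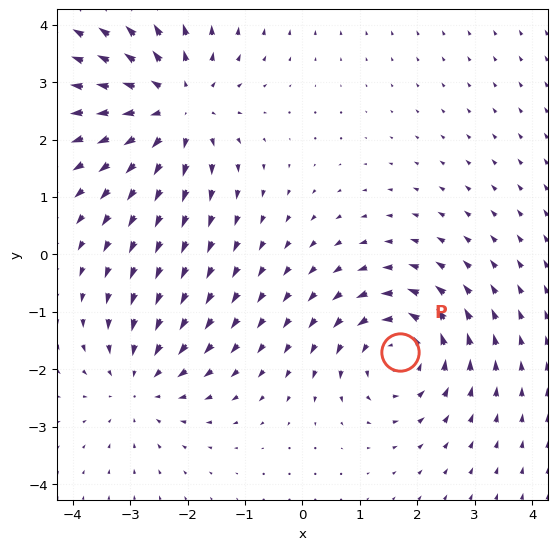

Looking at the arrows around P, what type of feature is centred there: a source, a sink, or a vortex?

At P (1.7, -1.7) the arrows circulate counterclockwise. Divergence ≈0, curl about +4 — near-zero divergence with nonzero curl is a vortex.

vortex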